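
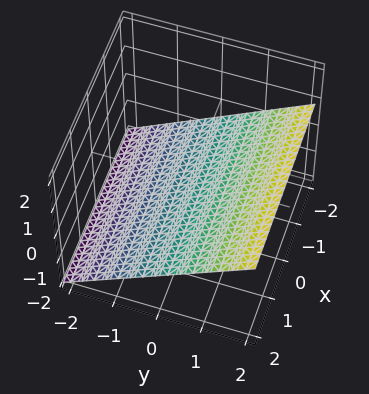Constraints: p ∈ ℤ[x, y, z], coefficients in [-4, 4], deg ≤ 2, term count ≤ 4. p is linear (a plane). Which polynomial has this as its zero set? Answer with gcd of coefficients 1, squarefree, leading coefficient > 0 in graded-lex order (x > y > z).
2*y - 3*z - 2

(a) Degree: every cross-section is a straight line — this is a plane, so deg p = 1.
(b) Reading off the gridlines: no x-intercept at any integer in the box; it meets the y-axis at y = 1 (among the integer gridlines).
(c) Matching integer coefficients to the picture gives p.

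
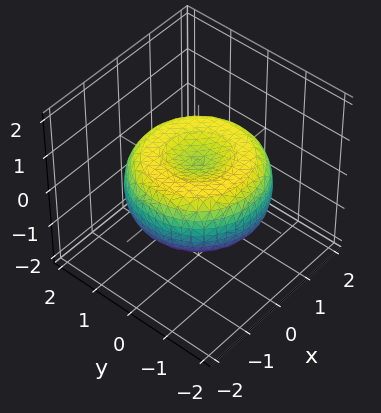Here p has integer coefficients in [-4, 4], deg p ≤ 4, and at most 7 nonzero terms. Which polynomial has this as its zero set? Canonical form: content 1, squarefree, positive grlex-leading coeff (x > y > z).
x^4 + 2*x^2*y^2 + y^4 - 2*x^2 - 2*y^2 + 3*z^2 - 1

(a) The degree is 4 — the shape is more complex than any degree-3 surface.
(b) Symmetries: the surface is invariant under rotation about z: p = q(x² + y², z).
(c) From the visible intercepts: a circular section at z = 0 has radius between 1 and 2.
(d) Matching integer coefficients to the picture gives p.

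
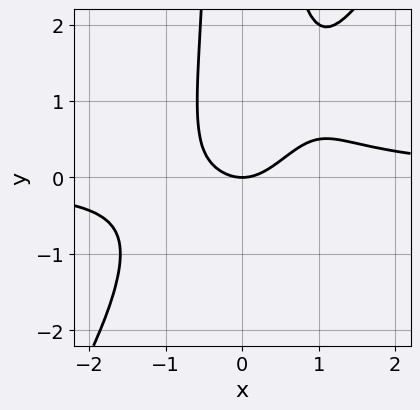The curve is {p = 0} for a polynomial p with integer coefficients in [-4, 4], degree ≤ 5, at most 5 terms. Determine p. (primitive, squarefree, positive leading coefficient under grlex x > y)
(a) Degree: no degree-3 curve has this shape, so deg p = 4.
(b) Against the integer gridlines: it meets the y-axis at y = 0 (among the integer gridlines); it crosses the x-axis at the gridline x = 0.
(c) Assembling these constraints gives the stated polynomial.

3*x^3*y - 2*x^2*y^2 - 2*x^2 + 2*y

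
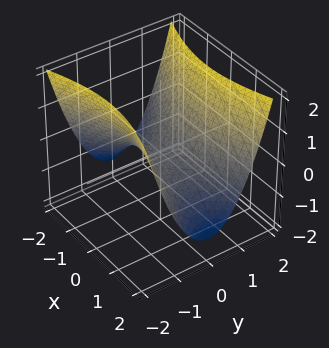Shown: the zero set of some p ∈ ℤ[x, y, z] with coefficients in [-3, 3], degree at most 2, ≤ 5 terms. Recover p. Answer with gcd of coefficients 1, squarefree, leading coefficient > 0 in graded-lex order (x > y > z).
(a) deg p = 2.
(b) Symmetries: the y ↦ −y reflection is a symmetry, so y appears only in even powers; mirror symmetry x ↦ −x ⇒ only even powers of x.
(c) Reading off the gridlines: one y-axis crossing is at y = 0; it crosses the z-axis at the gridline z = 0; it meets the x-axis at x = 0 (among the integer gridlines).
(d) Matching integer coefficients to the picture gives p.

x^2 - 3*y^2 + 3*z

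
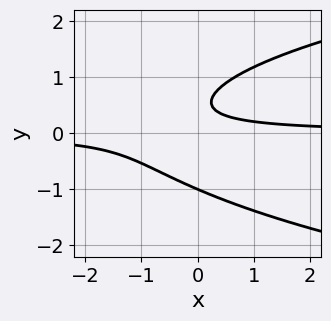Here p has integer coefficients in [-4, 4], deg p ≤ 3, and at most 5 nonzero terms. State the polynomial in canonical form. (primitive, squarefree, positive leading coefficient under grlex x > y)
3*y^3 - 3*x*y - 2*y + 1

Degree: no degree-2 curve has this shape, so deg p = 3.
From the visible intercepts: the curve avoids every integer x-axis point in the box; it crosses the y-axis at the gridline y = -1.
Fitting integer coefficients to these (and the overall shape) gives p.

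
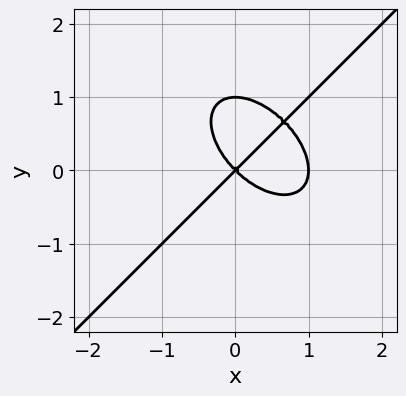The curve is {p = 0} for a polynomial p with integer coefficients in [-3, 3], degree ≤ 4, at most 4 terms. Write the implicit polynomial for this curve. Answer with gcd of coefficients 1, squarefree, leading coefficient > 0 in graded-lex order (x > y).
x^3 - y^3 - x^2 + y^2

First, the degree is 3 — the shape is more complex than any degree-2 curve.
Then, checking where it meets the axes: the x-axis gridline crossings are at x ∈ {0, 1}; the y-axis gridline crossings are at y ∈ {0, 1}.
Finally, the integer polynomial consistent with all of this is the stated p.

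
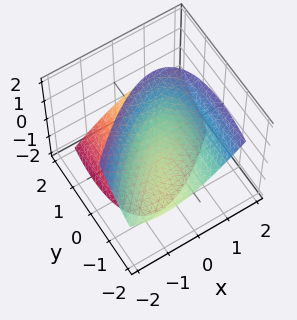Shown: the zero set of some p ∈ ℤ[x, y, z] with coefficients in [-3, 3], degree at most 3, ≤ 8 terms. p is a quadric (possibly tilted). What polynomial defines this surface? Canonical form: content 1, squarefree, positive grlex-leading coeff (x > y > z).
1. The picture has 2 separate pieces.
2. Degree: no degree-1 surface has this shape, so deg p = 2.
3. Reading off the gridlines: no y-intercept at any integer in the box; no x-intercept at any integer in the box.
4. The integer polynomial consistent with all of this is the stated p.

3*x^2 - 3*x*y + y^2 + 3*y*z - 2*z^2 + 3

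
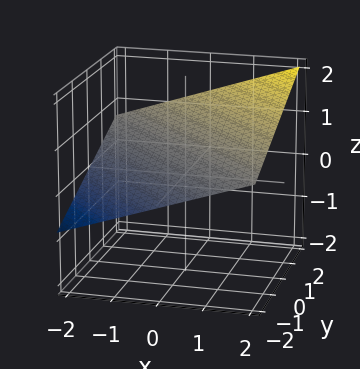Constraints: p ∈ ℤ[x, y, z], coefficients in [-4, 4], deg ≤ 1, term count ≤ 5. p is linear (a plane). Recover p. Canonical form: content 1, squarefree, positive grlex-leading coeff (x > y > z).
x + y - 3*z + 2

The degree is 1 — the surface is flat (a plane).
Reading off the gridlines: it crosses the y-axis at the gridline y = -2; it crosses the x-axis at the gridline x = -2.
Assembling these constraints gives the stated polynomial.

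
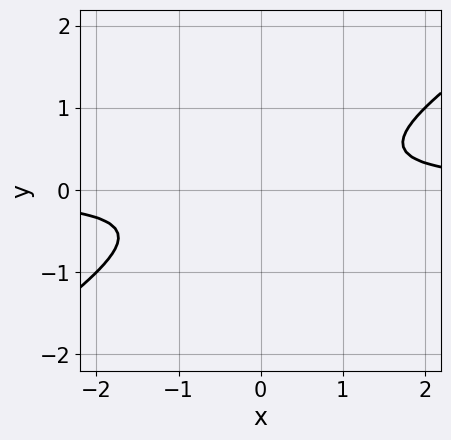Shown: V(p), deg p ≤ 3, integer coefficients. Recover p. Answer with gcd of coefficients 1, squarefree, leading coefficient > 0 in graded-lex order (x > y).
2*x*y - 3*y^2 - 1

Degree: a generic line meets the curve in up to 2 points, so deg p = 2.
From the visible intercepts: no y-intercept at any integer in the box; it misses every integer gridline on the x-axis.
Assembling these constraints gives the stated polynomial.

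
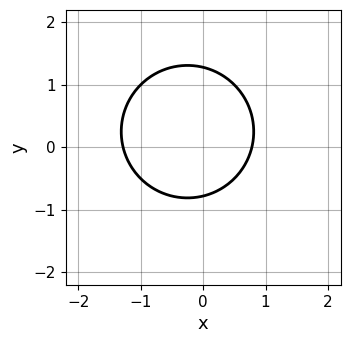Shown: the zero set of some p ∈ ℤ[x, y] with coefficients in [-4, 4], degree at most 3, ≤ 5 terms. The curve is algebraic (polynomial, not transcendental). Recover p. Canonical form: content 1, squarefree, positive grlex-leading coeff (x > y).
2*x^2 + 2*y^2 + x - y - 2

1. deg p = 2. No degree-1 curve has this shape.
2. Solving for integer coefficients yields p as stated.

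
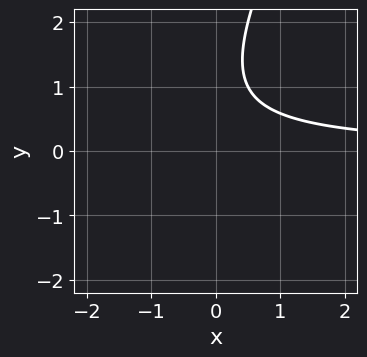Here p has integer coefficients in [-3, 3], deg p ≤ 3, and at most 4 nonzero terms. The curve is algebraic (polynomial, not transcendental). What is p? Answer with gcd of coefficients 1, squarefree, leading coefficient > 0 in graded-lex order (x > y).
2*x*y - y^2 + 2*y - 2

deg p = 2.
Against the integer gridlines: no y-intercept at any integer in the box; no x-intercept at any integer in the box.
Assembling these constraints gives the stated polynomial.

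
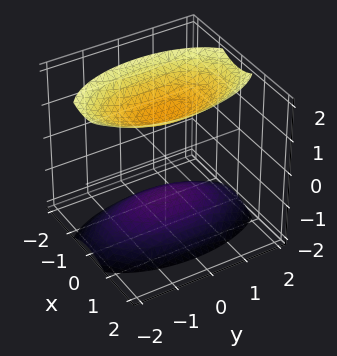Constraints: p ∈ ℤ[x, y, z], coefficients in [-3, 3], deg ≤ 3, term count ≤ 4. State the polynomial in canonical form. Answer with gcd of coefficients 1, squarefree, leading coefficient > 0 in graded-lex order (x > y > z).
3*x^2 + y^2 - 2*z^2 + 3

I count 2 distinct pieces. They look like related sheets of one shape, so recover p as a whole.
The degree is 2 — two separate bowl-shaped sheets opening away from each other; a quadric.
Symmetries: mirror symmetry x ↦ −x ⇒ only even powers of x; mirror symmetry z ↦ −z ⇒ only even powers of z; mirror symmetry y ↦ −y ⇒ only even powers of y.
From the visible intercepts: no x-intercept at any integer in the box; no y-intercept at any integer in the box.
Solving for integer coefficients yields p as stated.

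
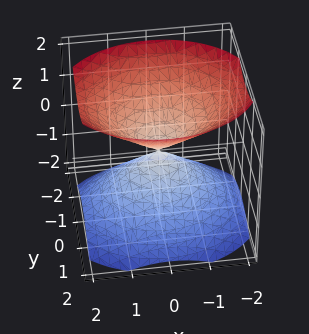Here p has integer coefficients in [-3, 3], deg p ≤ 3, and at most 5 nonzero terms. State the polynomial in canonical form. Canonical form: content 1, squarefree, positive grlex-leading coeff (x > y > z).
There are 2 components. They look like related sheets of one shape, so recover p as a whole.
The degree is 2 — two nappes meeting at a single point; a quadric.
Symmetries: it's symmetric under x → −x, forcing even powers of x; it's symmetric under y → −y, forcing even powers of y; the z ↦ −z reflection is a symmetry, so z appears only in even powers.
Reading off the gridlines: one y-axis crossing is at y = 0; one z-axis crossing is at z = 0.
Together with the visible shape, these determine p as stated.

2*x^2 + 3*y^2 - 3*z^2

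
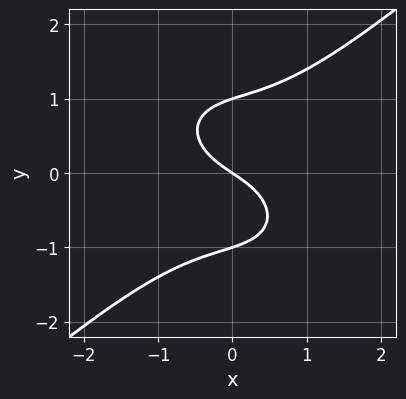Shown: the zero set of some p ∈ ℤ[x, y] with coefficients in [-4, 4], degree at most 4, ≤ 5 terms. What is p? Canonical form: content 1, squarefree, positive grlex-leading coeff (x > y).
2*x^3 - 3*y^3 + 2*x + 3*y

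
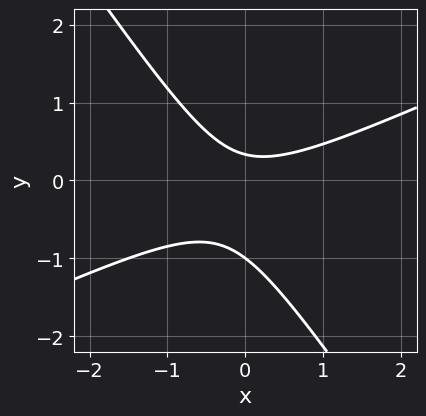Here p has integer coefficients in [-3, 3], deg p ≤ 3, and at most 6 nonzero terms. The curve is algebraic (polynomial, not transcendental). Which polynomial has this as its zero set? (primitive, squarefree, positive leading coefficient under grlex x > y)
The degree is 2 — a generic line meets the curve in up to 2 points.
Reading off the gridlines: it meets the y-axis at y = -1 (among the integer gridlines); no x-intercept at any integer in the box.
Putting this together gives p.

2*x^2 - 3*x*y - 3*y^2 - 2*y + 1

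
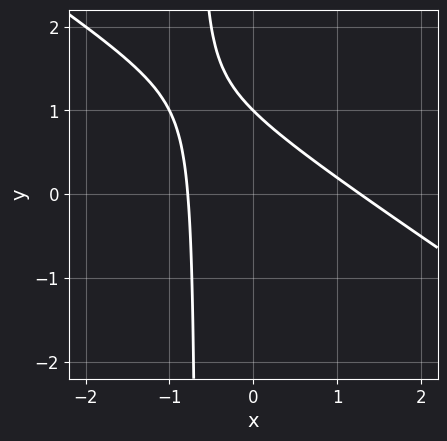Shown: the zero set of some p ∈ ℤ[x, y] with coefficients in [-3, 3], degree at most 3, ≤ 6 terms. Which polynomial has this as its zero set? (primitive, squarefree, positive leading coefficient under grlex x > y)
2*x^2 + 3*x*y - x + 2*y - 2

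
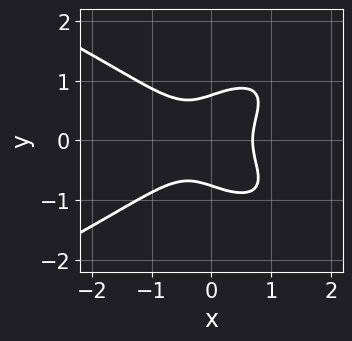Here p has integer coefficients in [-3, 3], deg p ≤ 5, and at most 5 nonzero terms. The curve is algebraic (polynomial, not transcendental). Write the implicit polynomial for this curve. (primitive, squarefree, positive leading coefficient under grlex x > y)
3*y^4 + 3*x^3 - 3*x*y^2 - 1

First, deg p = 4.
Then, symmetries: the y ↦ −y reflection is a symmetry, so y appears only in even powers.
Finally, fitting integer coefficients to these (and the overall shape) gives p.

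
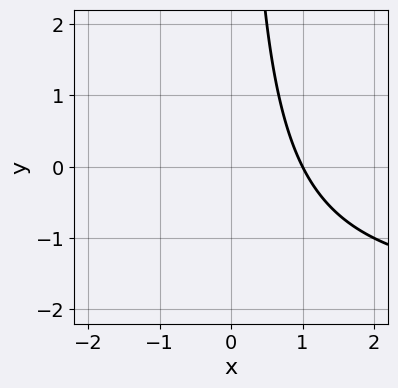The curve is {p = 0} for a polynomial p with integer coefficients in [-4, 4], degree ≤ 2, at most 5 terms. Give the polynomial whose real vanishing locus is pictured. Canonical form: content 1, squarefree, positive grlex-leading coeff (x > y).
First, the degree is 2 — no degree-1 curve has this shape.
Next, checking where it meets the axes: it meets the x-axis at x = 1 (among the integer gridlines); it misses every integer gridline on the y-axis.
Finally, together with the visible shape, these determine p as stated.

x*y + 2*x - 2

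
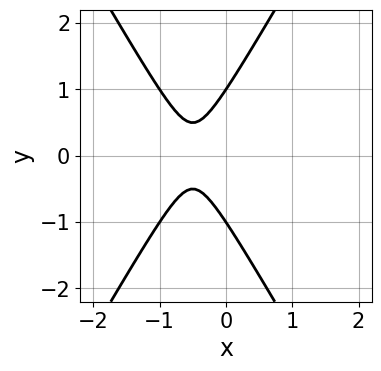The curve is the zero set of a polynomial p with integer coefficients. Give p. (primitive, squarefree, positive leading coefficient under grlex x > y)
deg p = 2. No degree-1 curve has this shape.
Symmetries: the y ↦ −y reflection is a symmetry, so y appears only in even powers.
Against the integer gridlines: no x-intercept at any integer in the box; among the integer gridlines, it crosses the y-axis at y ∈ {-1, 1}.
Fitting integer coefficients to these (and the overall shape) gives p.

3*x^2 - y^2 + 3*x + 1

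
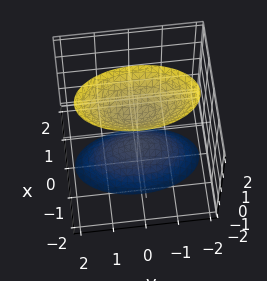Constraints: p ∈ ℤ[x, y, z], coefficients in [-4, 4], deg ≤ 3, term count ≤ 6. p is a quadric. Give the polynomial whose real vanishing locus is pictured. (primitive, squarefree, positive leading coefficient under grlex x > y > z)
First, the picture has 2 separate pieces. Treating them together as one polynomial.
Then, the degree is 2 — two sheets facing apart; a quadric.
Then, symmetries: mirror symmetry x ↦ −x ⇒ only even powers of x; it's symmetric under y → −y, forcing even powers of y; mirror symmetry z ↦ −z ⇒ only even powers of z.
Then, reading off the gridlines: among the integer gridlines, it crosses the z-axis at z ∈ {-1, 1}; it misses every integer gridline on the y-axis; the surface avoids every integer x-axis point in the box.
Finally, the integer polynomial consistent with all of this is the stated p.

3*x^2 + y^2 - z^2 + 1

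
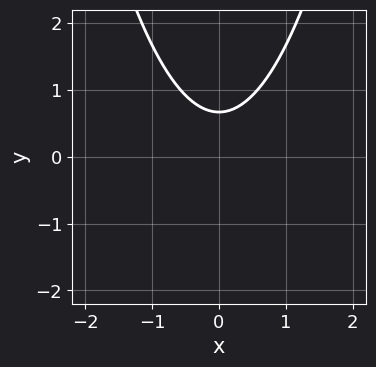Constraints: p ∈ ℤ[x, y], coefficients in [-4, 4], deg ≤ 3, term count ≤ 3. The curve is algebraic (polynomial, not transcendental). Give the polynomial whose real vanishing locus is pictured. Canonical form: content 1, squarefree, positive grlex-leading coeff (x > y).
3*x^2 - 3*y + 2

(a) The degree is 2 — no degree-1 curve has this shape.
(b) Symmetries: it's symmetric under x → −x, forcing even powers of x.
(c) From the axis intercepts and sections: no x-intercept at any integer in the box.
(d) Matching integer coefficients to the picture gives p.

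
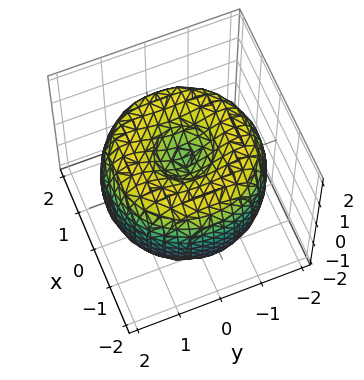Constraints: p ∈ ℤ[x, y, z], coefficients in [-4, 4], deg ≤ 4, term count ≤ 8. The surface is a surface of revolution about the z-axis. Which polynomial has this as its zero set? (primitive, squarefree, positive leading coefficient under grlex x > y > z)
x^4 + 2*x^2*y^2 + y^4 - 3*x^2 - 3*y^2 + 2*z^2 - 1

First, degree: a generic line meets the surface in up to 4 points, so deg p = 4.
Next, by symmetry, the surface is invariant under rotation about z: p = q(x² + y², z).
Next, reading off the gridlines: a circular section at z = 0 has radius between 1 and 2.
Finally, solving for integer coefficients yields p as stated.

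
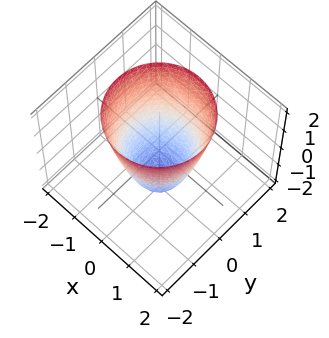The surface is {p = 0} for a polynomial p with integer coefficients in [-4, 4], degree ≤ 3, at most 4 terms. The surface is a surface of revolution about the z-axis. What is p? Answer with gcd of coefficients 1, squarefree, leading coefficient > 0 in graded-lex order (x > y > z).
2*x^2 + 2*y^2 - z - 2

First, degree: the shape is more complex than any degree-1 surface, so deg p = 2.
Then, symmetry: the z-axis is an axis of rotation, so x and y enter only as x² + y².
Next, observable constraints: among the integer gridlines, it crosses the y-axis at y ∈ {-1, 1}; a circular section at z = 0 has radius exactly 1; it meets the z-axis at z = -2 (among the integer gridlines); the x-axis gridline crossings are at x ∈ {-1, 1}.
Finally, assembling these constraints gives the stated polynomial.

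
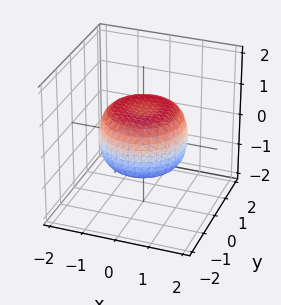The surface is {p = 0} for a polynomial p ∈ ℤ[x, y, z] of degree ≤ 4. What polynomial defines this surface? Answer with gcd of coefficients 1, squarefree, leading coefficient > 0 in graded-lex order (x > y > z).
First, the degree is 4 — no degree-3 surface has this shape.
Then, symmetry: the z-axis is an axis of rotation, so x and y enter only as x² + y².
Then, against the integer gridlines: a circular section at z = 0 has radius between 1 and 2.
Finally, together with the visible shape, these determine p as stated.

2*x^4 + 4*x^2*y^2 + 2*y^4 - 2*x^2 - 2*y^2 + 3*z^2 - 2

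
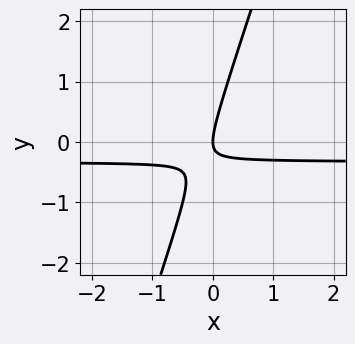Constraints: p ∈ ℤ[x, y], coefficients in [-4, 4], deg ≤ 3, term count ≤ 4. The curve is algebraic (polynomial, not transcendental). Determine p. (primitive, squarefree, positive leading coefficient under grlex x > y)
First, the degree is 2 — no degree-1 curve has this shape.
Then, from the axis intercepts and sections: one y-axis crossing is at y = 0; one x-axis crossing is at x = 0.
Finally, together with the visible shape, these determine p as stated.

3*x*y - y^2 + x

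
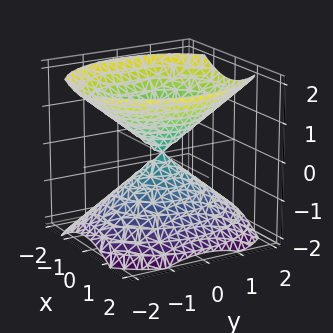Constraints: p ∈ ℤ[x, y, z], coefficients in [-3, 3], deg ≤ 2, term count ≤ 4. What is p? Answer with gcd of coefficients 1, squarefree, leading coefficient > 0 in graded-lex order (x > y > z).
First, there are 2 components. Treating them together as one polynomial.
Then, the degree is 2 — a double cone through the origin; a quadric.
Next, symmetries: mirror symmetry y ↦ −y ⇒ only even powers of y; mirror symmetry x ↦ −x ⇒ only even powers of x; mirror symmetry z ↦ −z ⇒ only even powers of z.
Next, from the axis intercepts and sections: it meets the y-axis at y = 0 (among the integer gridlines); it meets the x-axis at x = 0 (among the integer gridlines); it crosses the z-axis at the gridline z = 0.
Finally, assembling these constraints gives the stated polynomial.

3*x^2 + 2*y^2 - 3*z^2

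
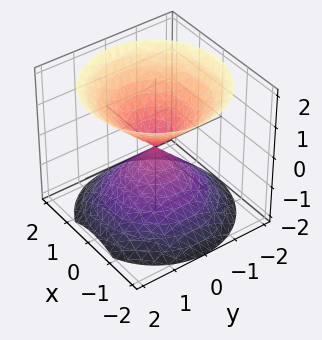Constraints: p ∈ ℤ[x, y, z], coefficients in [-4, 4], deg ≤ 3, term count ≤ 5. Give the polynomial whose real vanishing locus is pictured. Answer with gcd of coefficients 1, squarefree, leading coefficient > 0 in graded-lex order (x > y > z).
x^2 + y^2 - z^2

(a) I count 2 distinct pieces. Treating them together as one polynomial.
(b) Degree: two nappes meeting at a single point; a quadric, so deg p = 2.
(c) Symmetries: rotational symmetry about the z-axis ⇒ p depends on x, y only through x² + y²; mirror symmetry z ↦ −z ⇒ only even powers of z.
(d) Observable constraints: one y-axis crossing is at y = 0; it crosses the x-axis at the gridline x = 0.
(e) Putting this together gives p.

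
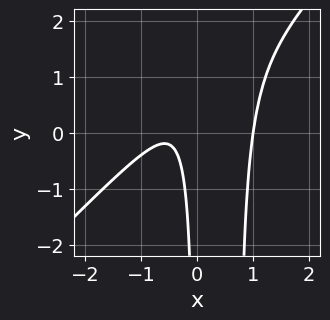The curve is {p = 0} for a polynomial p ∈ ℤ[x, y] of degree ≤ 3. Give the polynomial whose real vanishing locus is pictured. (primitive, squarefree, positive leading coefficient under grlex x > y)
First, deg p = 3. No degree-2 curve has this shape.
Next, observable constraints: no y-intercept at any integer in the box; it crosses the x-axis at the gridline x = 1.
Finally, matching integer coefficients to the picture gives p.

3*x^3 - 3*x^2*y + 2*x*y - 2*x - 1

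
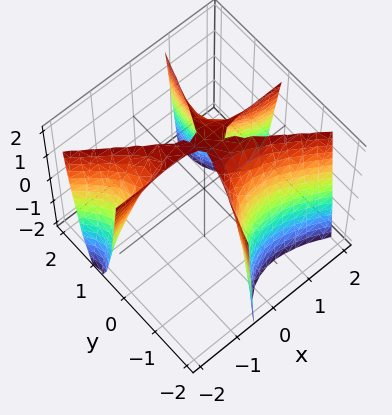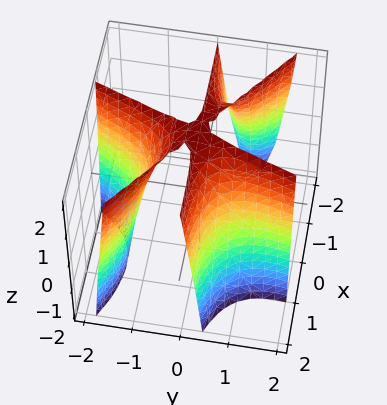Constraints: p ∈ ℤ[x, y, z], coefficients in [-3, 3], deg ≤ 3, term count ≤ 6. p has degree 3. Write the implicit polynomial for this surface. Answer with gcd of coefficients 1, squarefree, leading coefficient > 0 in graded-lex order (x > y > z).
deg p = 3. The shape is more complex than any degree-2 surface.
From the visible intercepts: it misses every integer gridline on the x-axis; it meets the z-axis at z = 2 (among the integer gridlines).
Assembling these constraints gives the stated polynomial.

2*x^2*y + 2*x*y^2 - y^3 + z - 2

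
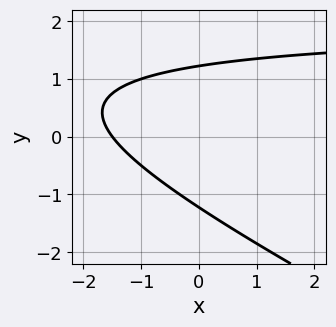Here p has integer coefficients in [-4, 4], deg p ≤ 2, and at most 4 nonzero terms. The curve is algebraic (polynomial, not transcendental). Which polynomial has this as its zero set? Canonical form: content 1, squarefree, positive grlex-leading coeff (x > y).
x*y + 2*y^2 - 2*x - 3

First, deg p = 2.
Finally, putting this together gives p.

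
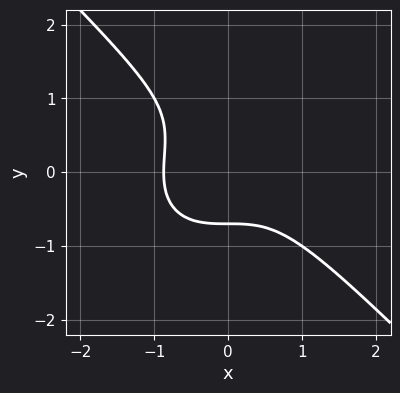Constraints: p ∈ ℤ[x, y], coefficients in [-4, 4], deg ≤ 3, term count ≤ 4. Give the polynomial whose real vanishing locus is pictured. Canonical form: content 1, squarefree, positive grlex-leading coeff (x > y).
3*x^3 + 3*y^3 - 2*y^2 + 2

First, the degree is 3 — no degree-2 curve has this shape.
Finally, the integer polynomial consistent with all of this is the stated p.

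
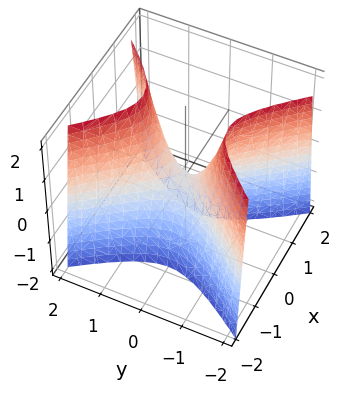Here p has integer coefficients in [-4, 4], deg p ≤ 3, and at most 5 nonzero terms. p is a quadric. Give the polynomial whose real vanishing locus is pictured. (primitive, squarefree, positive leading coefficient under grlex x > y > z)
First, degree: a hyperbolic paraboloid; a quadric, so deg p = 2.
Then, symmetries: the y ↦ −y reflection is a symmetry, so y appears only in even powers; it's symmetric under x → −x, forcing even powers of x.
Next, observable constraints: it crosses the y-axis at the gridline y = 0; it crosses the x-axis at the gridline x = 0; it meets the z-axis at z = 0 (among the integer gridlines).
Finally, putting this together gives p.

3*x^2 - 2*y^2 + z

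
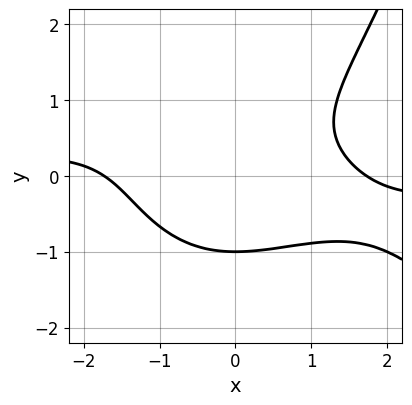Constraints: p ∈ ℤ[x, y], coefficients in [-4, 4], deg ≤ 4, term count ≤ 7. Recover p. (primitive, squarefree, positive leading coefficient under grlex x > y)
x^3*y + x^2*y^2 - 3*y^3 + x^2 - 3

First, the degree is 4 — a generic line meets the curve in up to 4 points.
Then, reading off the gridlines: it crosses the y-axis at the gridline y = -1.
Finally, matching integer coefficients to the picture gives p.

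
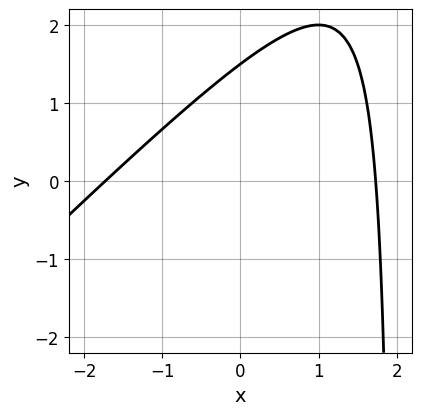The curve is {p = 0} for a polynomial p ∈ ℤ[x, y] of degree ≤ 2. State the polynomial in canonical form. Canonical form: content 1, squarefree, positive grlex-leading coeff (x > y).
x^2 - x*y + 2*y - 3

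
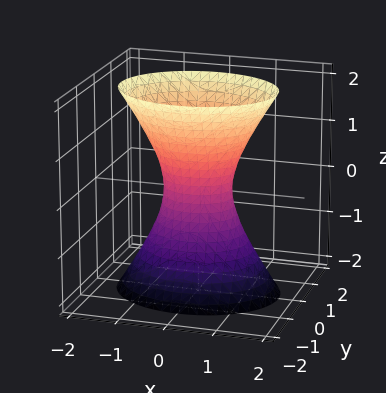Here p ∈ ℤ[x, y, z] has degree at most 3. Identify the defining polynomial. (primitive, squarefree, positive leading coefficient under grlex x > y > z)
The degree is 2 — an hourglass — one-sheet hyperboloid; a quadric.
Symmetries: the z ↦ −z reflection is a symmetry, so z appears only in even powers; the x ↦ −x reflection is a symmetry, so x appears only in even powers; the y ↦ −y reflection is a symmetry, so y appears only in even powers.
Observable constraints: no z-intercept at any integer in the box.
Together with the visible shape, these determine p as stated.

2*x^2 + 3*y^2 - z^2 - 1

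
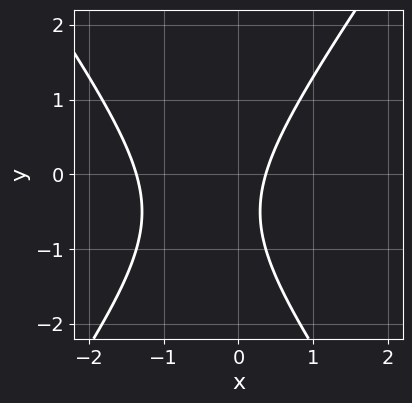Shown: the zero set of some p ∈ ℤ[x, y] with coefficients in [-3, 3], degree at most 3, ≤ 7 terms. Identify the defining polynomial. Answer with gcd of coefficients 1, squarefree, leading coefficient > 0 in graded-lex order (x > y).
2*x^2 - y^2 + 2*x - y - 1

1. The degree is 2 — a generic line meets the curve in up to 2 points.
2. From the axis intercepts and sections: no y-intercept at any integer in the box.
3. Assembling these constraints gives the stated polynomial.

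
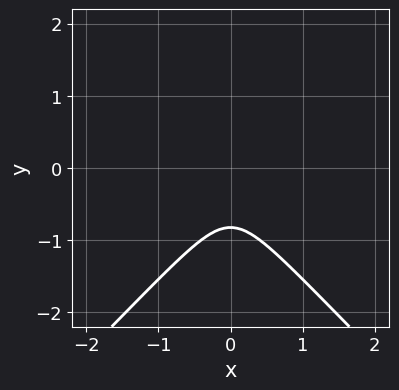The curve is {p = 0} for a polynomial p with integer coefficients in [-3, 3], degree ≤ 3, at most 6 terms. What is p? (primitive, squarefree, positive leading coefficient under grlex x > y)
3*x^2*y - 3*y^3 - 3*x^2 - y^2 - 1

(a) deg p = 3. A generic line meets the curve in up to 3 points.
(b) Symmetries: mirror symmetry x ↦ −x ⇒ only even powers of x.
(c) Checking where it meets the axes: it misses every integer gridline on the x-axis.
(d) Assembling these constraints gives the stated polynomial.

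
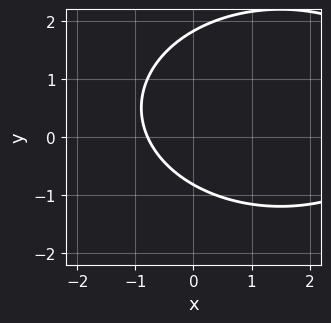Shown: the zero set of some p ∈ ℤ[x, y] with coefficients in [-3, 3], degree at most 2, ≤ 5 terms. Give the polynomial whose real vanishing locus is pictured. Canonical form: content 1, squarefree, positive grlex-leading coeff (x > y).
x^2 + 2*y^2 - 3*x - 2*y - 3

The degree is 2 — no degree-1 curve has this shape.
Matching integer coefficients to the picture gives p.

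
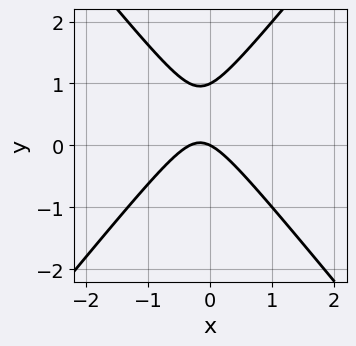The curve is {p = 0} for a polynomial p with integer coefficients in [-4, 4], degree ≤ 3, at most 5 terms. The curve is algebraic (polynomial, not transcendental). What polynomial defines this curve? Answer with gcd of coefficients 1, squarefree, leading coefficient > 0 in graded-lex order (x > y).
1. deg p = 2. No degree-1 curve has this shape.
2. From the visible intercepts: among the integer gridlines, it crosses the y-axis at y ∈ {0, 1}; it meets the x-axis at x = 0 (among the integer gridlines).
3. Putting this together gives p.

3*x^2 - 2*y^2 + x + 2*y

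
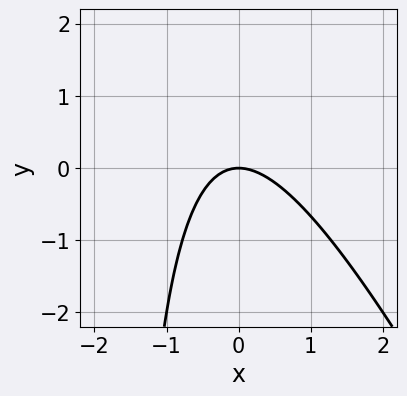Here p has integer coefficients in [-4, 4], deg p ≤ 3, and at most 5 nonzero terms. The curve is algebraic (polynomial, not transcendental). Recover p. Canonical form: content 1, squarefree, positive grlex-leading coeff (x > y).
(a) deg p = 2. The shape is more complex than any degree-1 curve.
(b) Observable constraints: it crosses the y-axis at the gridline y = 0; one x-axis crossing is at x = 0.
(c) These observations pin down the coefficients.

2*x^2 + x*y + 2*y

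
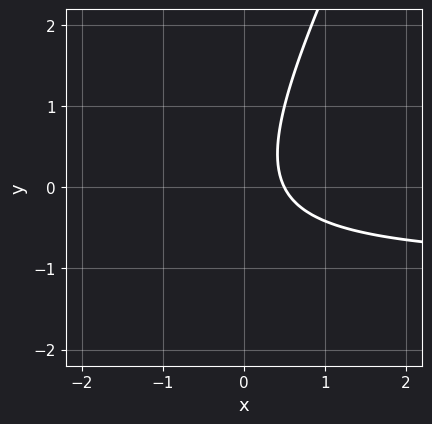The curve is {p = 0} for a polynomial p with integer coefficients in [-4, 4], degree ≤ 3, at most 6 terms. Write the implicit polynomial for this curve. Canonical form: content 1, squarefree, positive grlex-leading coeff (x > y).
2*x*y - y^2 + 2*x - 1

First, the degree is 2 — the shape is more complex than any degree-1 curve.
Next, against the integer gridlines: it misses every integer gridline on the y-axis.
Finally, assembling these constraints gives the stated polynomial.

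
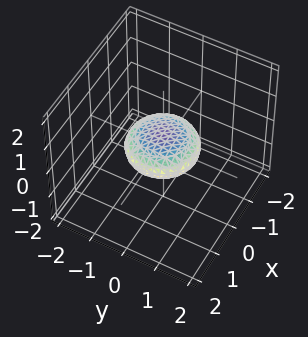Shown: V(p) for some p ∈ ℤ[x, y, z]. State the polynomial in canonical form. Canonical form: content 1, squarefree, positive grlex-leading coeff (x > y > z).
x^2 + y^2 + 3*z^2 - 1

1. deg p = 2.
2. By symmetry, the z-axis is an axis of rotation, so x and y enter only as x² + y²; the z ↦ −z reflection is a symmetry, so z appears only in even powers.
3. From the axis intercepts and sections: among the integer gridlines, it crosses the y-axis at y ∈ {-1, 1}; among the integer gridlines, it crosses the x-axis at x ∈ {-1, 1}.
4. Matching integer coefficients to the picture gives p.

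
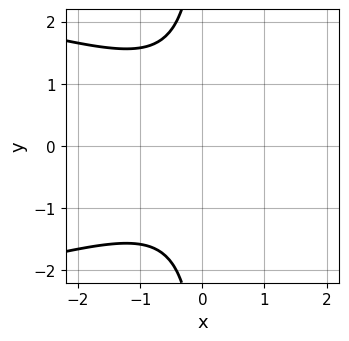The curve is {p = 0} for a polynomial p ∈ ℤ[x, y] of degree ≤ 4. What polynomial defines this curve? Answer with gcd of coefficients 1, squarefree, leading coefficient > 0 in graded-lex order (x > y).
2*x*y^2 + 2*x^2 + 3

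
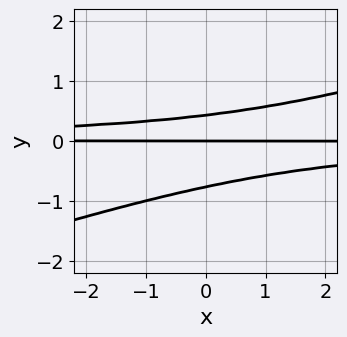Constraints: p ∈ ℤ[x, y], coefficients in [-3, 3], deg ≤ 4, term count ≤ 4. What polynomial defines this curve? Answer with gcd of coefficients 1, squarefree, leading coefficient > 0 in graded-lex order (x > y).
x*y^2 - 3*y^3 - y^2 + y

1. Degree: the shape is more complex than any degree-2 curve, so deg p = 3.
2. From the axis intercepts and sections: it meets the y-axis at y = 0 (among the integer gridlines); every point of the x-axis in the box is on the curve.
3. Together with the visible shape, these determine p as stated.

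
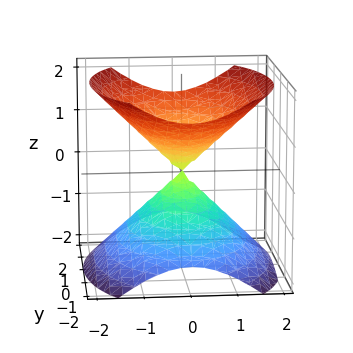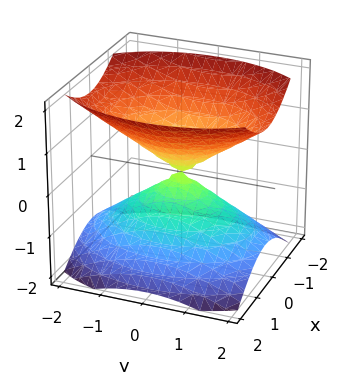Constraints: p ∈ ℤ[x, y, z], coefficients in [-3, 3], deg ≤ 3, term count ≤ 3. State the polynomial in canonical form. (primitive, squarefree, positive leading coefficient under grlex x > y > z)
First, I count 2 distinct pieces.
Then, the degree is 2 — a double cone through the origin; a quadric.
Next, symmetries: the x ↦ −x reflection is a symmetry, so x appears only in even powers; mirror symmetry y ↦ −y ⇒ only even powers of y; it's symmetric under z → −z, forcing even powers of z.
Then, from the visible intercepts: it crosses the z-axis at the gridline z = 0; one x-axis crossing is at x = 0.
Finally, putting this together gives p.

2*x^2 + y^2 - 2*z^2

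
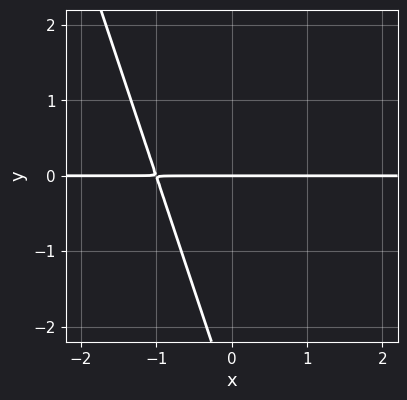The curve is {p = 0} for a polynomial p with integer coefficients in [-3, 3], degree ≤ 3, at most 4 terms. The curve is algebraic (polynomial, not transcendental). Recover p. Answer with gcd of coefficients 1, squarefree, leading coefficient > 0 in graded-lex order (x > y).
3*x*y + y^2 + 3*y

1. deg p = 2. No degree-1 curve has this shape.
2. Against the integer gridlines: every point of the x-axis in the box is on the curve; one y-axis crossing is at y = 0.
3. Putting this together gives p.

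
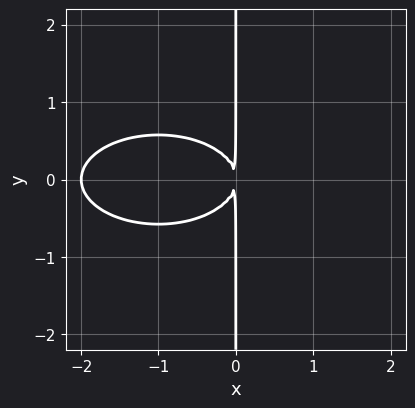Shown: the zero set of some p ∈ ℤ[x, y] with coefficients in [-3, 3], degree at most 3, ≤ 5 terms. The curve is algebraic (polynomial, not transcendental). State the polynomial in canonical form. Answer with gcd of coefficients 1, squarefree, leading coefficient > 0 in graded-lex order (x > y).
x^3 + 3*x*y^2 + 2*x^2

The degree is 3 — the shape is more complex than any degree-2 curve.
Symmetries: mirror symmetry y ↦ −y ⇒ only even powers of y.
From the visible intercepts: it meets the x-axis at x = -2 (among the integer gridlines); the visible y-axis segment lies entirely on the curve.
Solving for integer coefficients yields p as stated.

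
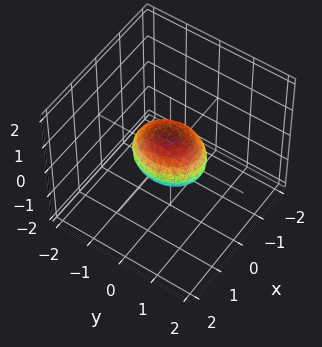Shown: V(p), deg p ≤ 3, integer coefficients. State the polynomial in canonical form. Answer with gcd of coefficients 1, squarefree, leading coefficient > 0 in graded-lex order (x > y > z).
(a) deg p = 2.
(b) Symmetries: the y ↦ −y reflection is a symmetry, so y appears only in even powers; mirror symmetry x ↦ −x ⇒ only even powers of x; mirror symmetry z ↦ −z ⇒ only even powers of z.
(c) Checking where it meets the axes: among the integer gridlines, it crosses the y-axis at y ∈ {-1, 1}.
(d) Together with the visible shape, these determine p as stated.

3*x^2 + 2*y^2 + 3*z^2 - 2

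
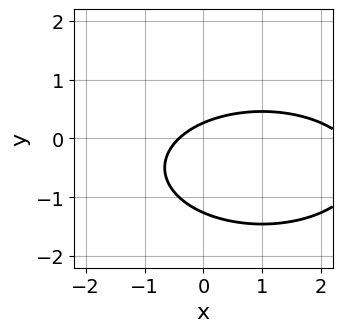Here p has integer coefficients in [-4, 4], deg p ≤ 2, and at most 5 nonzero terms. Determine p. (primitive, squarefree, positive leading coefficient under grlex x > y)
x^2 + 3*y^2 - 2*x + 3*y - 1

1. The degree is 2 — the shape is more complex than any degree-1 curve.
2. Solving for integer coefficients yields p as stated.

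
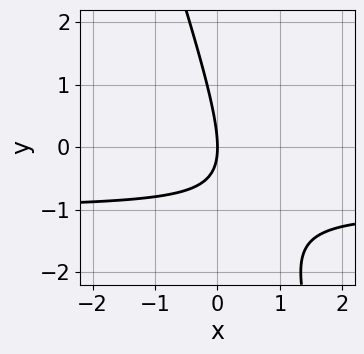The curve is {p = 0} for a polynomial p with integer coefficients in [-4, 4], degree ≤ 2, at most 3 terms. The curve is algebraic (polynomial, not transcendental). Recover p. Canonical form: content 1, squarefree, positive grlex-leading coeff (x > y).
1. The degree is 2 — a generic line meets the curve in up to 2 points.
2. Against the integer gridlines: one x-axis crossing is at x = 0; one y-axis crossing is at y = 0.
3. Matching integer coefficients to the picture gives p.

3*x*y + y^2 + 3*x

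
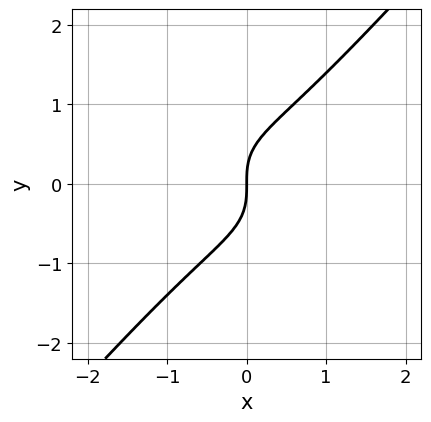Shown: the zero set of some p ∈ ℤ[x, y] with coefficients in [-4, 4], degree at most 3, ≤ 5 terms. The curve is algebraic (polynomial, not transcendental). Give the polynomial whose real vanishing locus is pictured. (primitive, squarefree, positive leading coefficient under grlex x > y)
x^3 + 3*x^2*y - 3*y^3 + 3*x

First, the degree is 3 — a generic line meets the curve in up to 3 points.
Next, checking where it meets the axes: it crosses the y-axis at the gridline y = 0; it crosses the x-axis at the gridline x = 0.
Finally, fitting integer coefficients to these (and the overall shape) gives p.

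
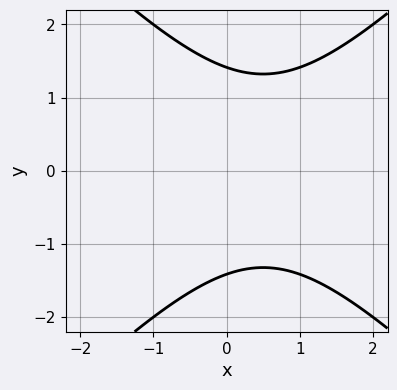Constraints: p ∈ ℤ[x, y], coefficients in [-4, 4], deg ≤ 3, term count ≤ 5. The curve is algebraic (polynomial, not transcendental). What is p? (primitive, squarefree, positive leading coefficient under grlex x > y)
x^2 - y^2 - x + 2

(a) The degree is 2 — the shape is more complex than any degree-1 curve.
(b) Symmetries: the y ↦ −y reflection is a symmetry, so y appears only in even powers.
(c) Observable constraints: no x-intercept at any integer in the box.
(d) The integer polynomial consistent with all of this is the stated p.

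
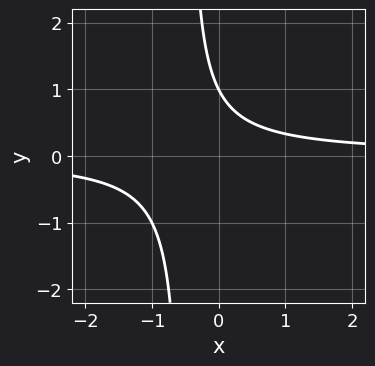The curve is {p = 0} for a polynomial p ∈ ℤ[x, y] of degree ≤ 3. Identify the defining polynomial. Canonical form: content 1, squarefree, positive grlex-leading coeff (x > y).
First, degree: the shape is more complex than any degree-1 curve, so deg p = 2.
Then, from the axis intercepts and sections: it meets the y-axis at y = 1 (among the integer gridlines); no x-intercept at any integer in the box.
Finally, these observations pin down the coefficients.

2*x*y + y - 1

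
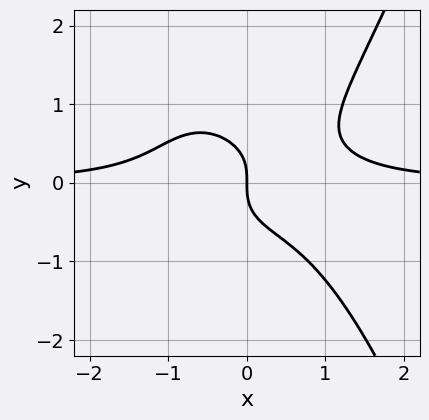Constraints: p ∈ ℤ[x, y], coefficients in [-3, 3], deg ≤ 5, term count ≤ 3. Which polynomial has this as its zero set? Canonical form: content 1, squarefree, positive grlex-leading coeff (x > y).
3*x^3*y - 3*y^3 - 2*x

(a) deg p = 4. No degree-3 curve has this shape.
(b) From the visible intercepts: it meets the x-axis at x = 0 (among the integer gridlines); it crosses the y-axis at the gridline y = 0.
(c) Assembling these constraints gives the stated polynomial.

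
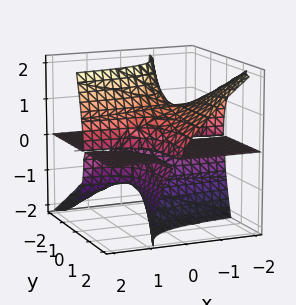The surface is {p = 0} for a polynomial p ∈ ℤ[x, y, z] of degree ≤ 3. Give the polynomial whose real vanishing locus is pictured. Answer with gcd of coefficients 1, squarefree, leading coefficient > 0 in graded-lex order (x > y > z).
3*x*y*z + 2*y*z^2 + z^3 - z

The degree is 3 — no degree-2 surface has this shape.
Reading off the gridlines: the z-axis gridline crossings are at z ∈ {-1, 0, 1}; every point of the x-axis in the box is on the surface.
The integer polynomial consistent with all of this is the stated p.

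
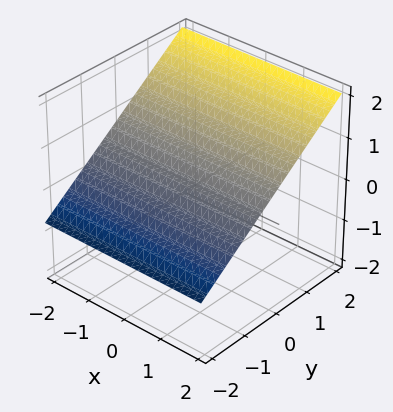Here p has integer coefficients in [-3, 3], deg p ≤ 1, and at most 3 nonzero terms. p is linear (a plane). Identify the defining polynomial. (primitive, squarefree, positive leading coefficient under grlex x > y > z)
2*y - 3*z + 2

First, the degree is 1 — every cross-section is a straight line — this is a plane.
Then, checking where it meets the axes: one y-axis crossing is at y = -1; it misses every integer gridline on the x-axis.
Finally, these observations pin down the coefficients.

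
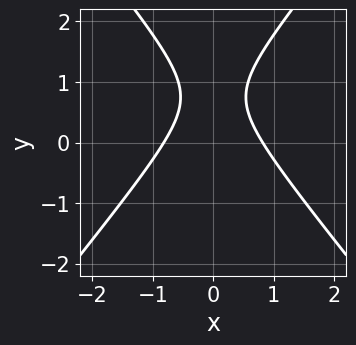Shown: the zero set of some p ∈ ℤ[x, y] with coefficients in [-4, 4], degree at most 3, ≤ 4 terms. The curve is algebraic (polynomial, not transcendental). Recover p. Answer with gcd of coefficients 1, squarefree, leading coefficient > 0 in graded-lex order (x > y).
(a) deg p = 2. No degree-1 curve has this shape.
(b) Symmetries: mirror symmetry x ↦ −x ⇒ only even powers of x.
(c) Checking where it meets the axes: the curve avoids every integer y-axis point in the box.
(d) These observations pin down the coefficients.

3*x^2 - 2*y^2 + 3*y - 2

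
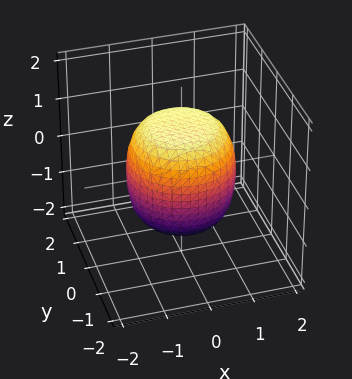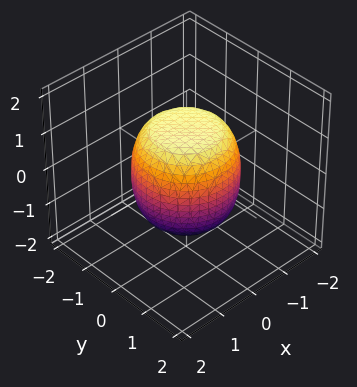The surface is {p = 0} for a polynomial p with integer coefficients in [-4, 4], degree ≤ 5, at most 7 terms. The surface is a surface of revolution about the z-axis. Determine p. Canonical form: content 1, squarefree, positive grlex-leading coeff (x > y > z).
2*x^4 + 4*x^2*y^2 + 2*y^4 - x^2 - y^2 + 2*z^2 - 3

Degree: a generic line meets the surface in up to 4 points, so deg p = 4.
Symmetries: the z-axis is an axis of rotation, so x and y enter only as x² + y².
Observable constraints: a circular section at z = 1 has radius exactly 1.
Together with the visible shape, these determine p as stated.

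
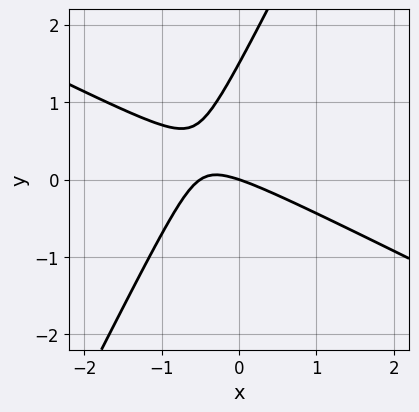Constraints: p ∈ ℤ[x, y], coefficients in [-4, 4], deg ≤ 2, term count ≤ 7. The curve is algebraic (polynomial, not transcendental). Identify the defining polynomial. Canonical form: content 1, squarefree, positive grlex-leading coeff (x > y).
deg p = 2. The shape is more complex than any degree-1 curve.
Against the integer gridlines: one y-axis crossing is at y = 0; it meets the x-axis at x = 0 (among the integer gridlines).
Matching integer coefficients to the picture gives p.

2*x^2 + 3*x*y - 2*y^2 + x + 3*y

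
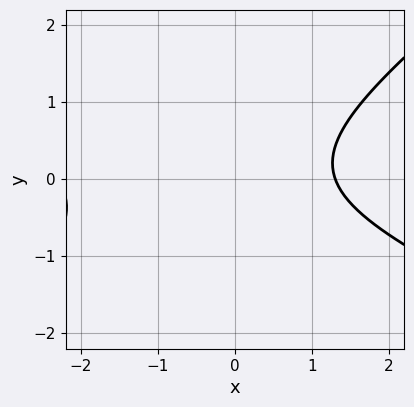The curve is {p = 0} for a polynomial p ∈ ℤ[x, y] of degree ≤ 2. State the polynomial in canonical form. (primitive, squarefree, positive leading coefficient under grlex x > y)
First, the degree is 2 — no degree-1 curve has this shape.
Then, from the axis intercepts and sections: no y-intercept at any integer in the box.
Finally, together with the visible shape, these determine p as stated.

x^2 + x*y - 3*y^2 + x - 3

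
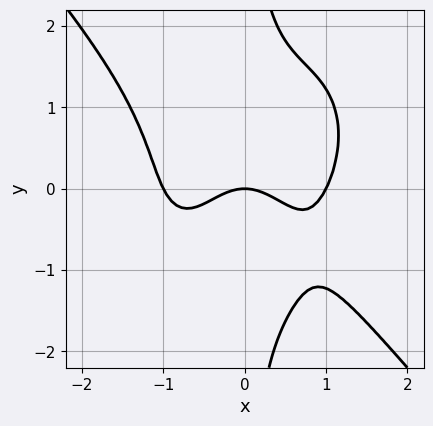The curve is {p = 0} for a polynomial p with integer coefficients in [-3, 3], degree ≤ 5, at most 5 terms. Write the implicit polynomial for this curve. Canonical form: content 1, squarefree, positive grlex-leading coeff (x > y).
(a) deg p = 4.
(b) Checking where it meets the axes: it crosses the y-axis at the gridline y = 0; among the integer gridlines, it crosses the x-axis at x ∈ {-1, 0, 1}.
(c) Together with the visible shape, these determine p as stated.

3*x^4 + 2*x*y^3 - 3*x^2 - 3*y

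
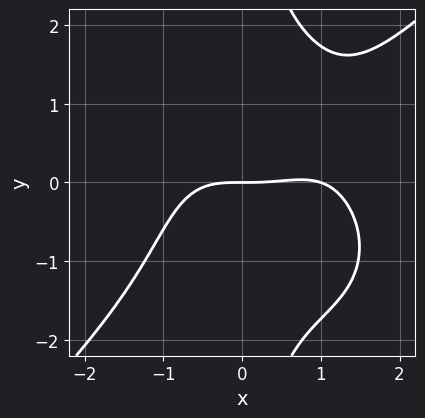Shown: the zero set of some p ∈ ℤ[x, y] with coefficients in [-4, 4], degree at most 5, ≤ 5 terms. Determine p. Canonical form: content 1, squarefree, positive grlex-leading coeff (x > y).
x^4 - x*y^3 - x^3 + 3*y

1. Degree: the shape is more complex than any degree-3 curve, so deg p = 4.
2. From the axis intercepts and sections: it crosses the y-axis at the gridline y = 0; among the integer gridlines, it crosses the x-axis at x ∈ {0, 1}.
3. Assembling these constraints gives the stated polynomial.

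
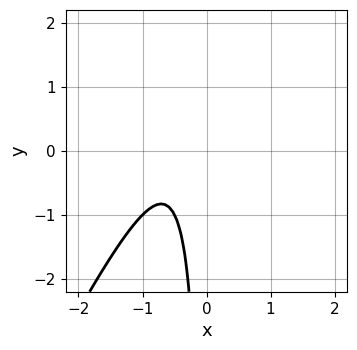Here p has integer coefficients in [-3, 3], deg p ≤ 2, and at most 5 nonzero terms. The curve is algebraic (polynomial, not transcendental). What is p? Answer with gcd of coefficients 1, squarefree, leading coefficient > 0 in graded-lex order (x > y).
2*x^2 - x*y + 2*x + 1

1. deg p = 2. No degree-1 curve has this shape.
2. Against the integer gridlines: no y-intercept at any integer in the box; the curve avoids every integer x-axis point in the box.
3. Matching integer coefficients to the picture gives p.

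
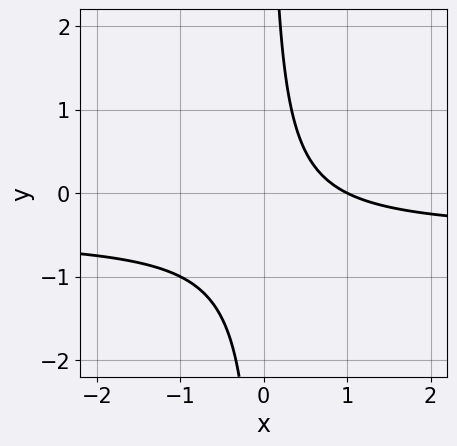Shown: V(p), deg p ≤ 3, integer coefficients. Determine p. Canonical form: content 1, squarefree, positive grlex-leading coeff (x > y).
1. Degree: a generic line meets the curve in up to 2 points, so deg p = 2.
2. Reading off the gridlines: one x-axis crossing is at x = 1; no y-intercept at any integer in the box.
3. These observations pin down the coefficients.

2*x*y + x - 1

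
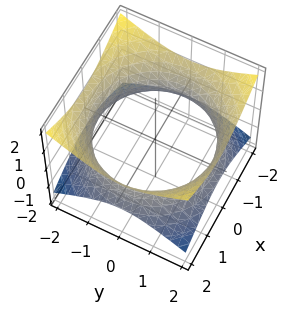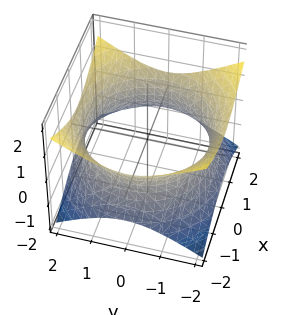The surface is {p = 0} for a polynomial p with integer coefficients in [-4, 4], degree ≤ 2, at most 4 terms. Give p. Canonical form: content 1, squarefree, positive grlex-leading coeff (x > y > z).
x^2 + y^2 - 2*z^2 - 3

deg p = 2.
Symmetries: the surface is invariant under rotation about z: p = q(x² + y², z).
Reading off the gridlines: no z-intercept at any integer in the box; a circular section at z = 0 has radius between 1 and 2.
Together with the visible shape, these determine p as stated.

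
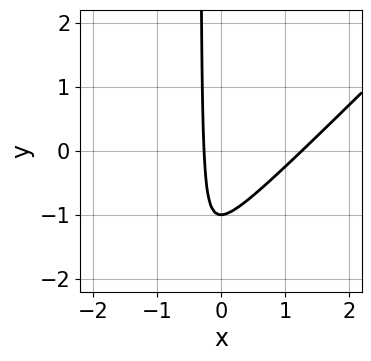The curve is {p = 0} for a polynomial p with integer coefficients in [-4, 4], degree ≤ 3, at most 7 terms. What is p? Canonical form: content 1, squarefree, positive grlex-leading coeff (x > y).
3*x^2 - 3*x*y - 3*x - y - 1

The degree is 2 — the shape is more complex than any degree-1 curve.
Against the integer gridlines: it meets the y-axis at y = -1 (among the integer gridlines).
Putting this together gives p.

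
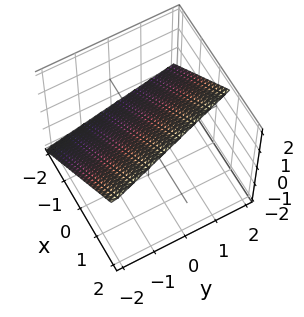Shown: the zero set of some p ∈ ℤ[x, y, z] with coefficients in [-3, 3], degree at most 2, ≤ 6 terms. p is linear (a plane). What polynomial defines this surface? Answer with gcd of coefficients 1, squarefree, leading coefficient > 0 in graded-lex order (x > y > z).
(a) Degree: every cross-section is a straight line — this is a plane, so deg p = 1.
(b) Reading off the gridlines: one y-axis crossing is at y = -2.
(c) Putting this together gives p.

3*x + y - 3*z + 2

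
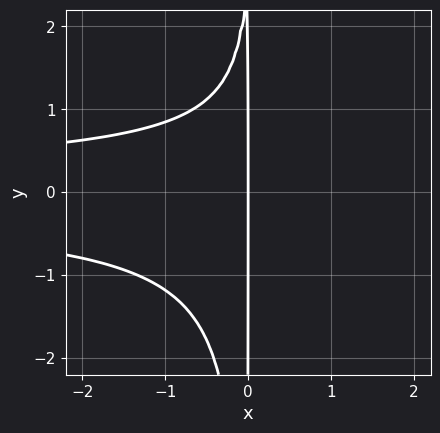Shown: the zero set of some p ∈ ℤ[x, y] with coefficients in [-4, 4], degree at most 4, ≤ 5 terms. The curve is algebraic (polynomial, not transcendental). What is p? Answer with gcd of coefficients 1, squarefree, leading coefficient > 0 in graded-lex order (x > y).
First, the degree is 4 — no degree-3 curve has this shape.
Then, from the axis intercepts and sections: one x-axis crossing is at x = 0; the visible y-axis segment lies entirely on the curve.
Finally, assembling these constraints gives the stated polynomial.

3*x^2*y^2 - x*y + 3*x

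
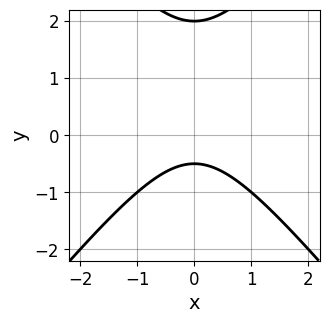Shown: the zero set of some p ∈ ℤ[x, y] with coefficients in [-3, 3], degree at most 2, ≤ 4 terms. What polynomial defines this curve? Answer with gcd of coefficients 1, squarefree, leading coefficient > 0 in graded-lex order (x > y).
1. Degree: a generic line meets the curve in up to 2 points, so deg p = 2.
2. Symmetries: mirror symmetry x ↦ −x ⇒ only even powers of x.
3. Against the integer gridlines: it crosses the y-axis at the gridline y = 2; the curve avoids every integer x-axis point in the box.
4. These observations pin down the coefficients.

3*x^2 - 2*y^2 + 3*y + 2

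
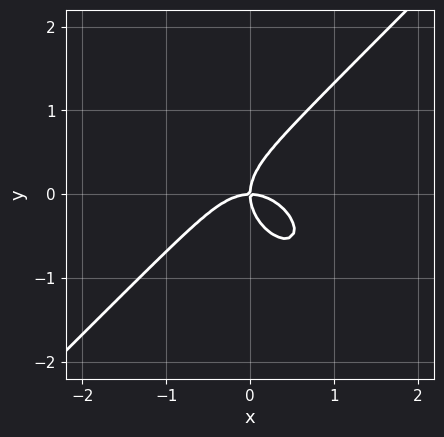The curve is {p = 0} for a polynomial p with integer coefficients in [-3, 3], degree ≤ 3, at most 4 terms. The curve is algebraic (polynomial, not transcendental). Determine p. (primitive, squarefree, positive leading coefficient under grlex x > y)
(a) Degree: no degree-2 curve has this shape, so deg p = 3.
(b) From the axis intercepts and sections: it meets the y-axis at y = 0 (among the integer gridlines); one x-axis crossing is at x = 0.
(c) The integer polynomial consistent with all of this is the stated p.

x^3 - y^3 + x*y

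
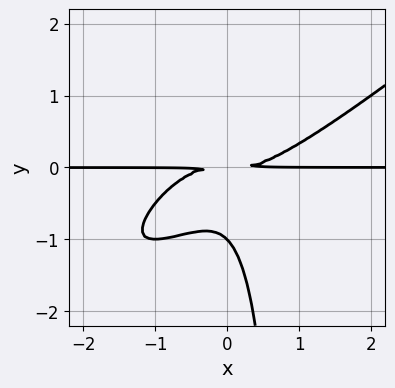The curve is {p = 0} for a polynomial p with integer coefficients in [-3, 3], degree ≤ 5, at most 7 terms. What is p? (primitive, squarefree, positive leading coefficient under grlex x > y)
First, the degree is 4 — no degree-3 curve has this shape.
Next, against the integer gridlines: it crosses the y-axis at the gridline y = -1; the visible x-axis segment lies entirely on the curve.
Finally, the integer polynomial consistent with all of this is the stated p.

x^3*y - 2*x^2*y^2 + x*y^3 - y^3 - y^2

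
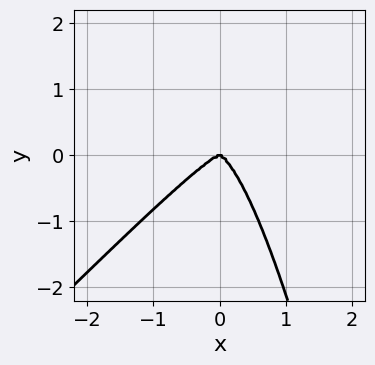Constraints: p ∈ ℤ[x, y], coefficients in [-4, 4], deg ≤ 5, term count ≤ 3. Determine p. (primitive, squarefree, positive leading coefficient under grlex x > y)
(a) The degree is 4 — no degree-3 curve has this shape.
(b) Reading off the gridlines: it crosses the x-axis at the gridline x = 0; one y-axis crossing is at y = 0.
(c) Together with the visible shape, these determine p as stated.

3*x^4 - 3*x^3*y + y^3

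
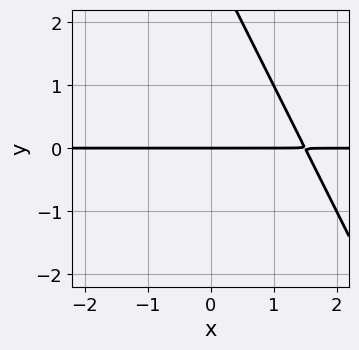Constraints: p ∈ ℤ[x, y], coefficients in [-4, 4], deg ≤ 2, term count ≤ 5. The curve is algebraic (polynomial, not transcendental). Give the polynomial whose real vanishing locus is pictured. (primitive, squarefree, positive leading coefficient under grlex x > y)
2*x*y + y^2 - 3*y

1. Degree: no degree-1 curve has this shape, so deg p = 2.
2. Checking where it meets the axes: it crosses the y-axis at the gridline y = 0; the visible x-axis segment lies entirely on the curve.
3. Solving for integer coefficients yields p as stated.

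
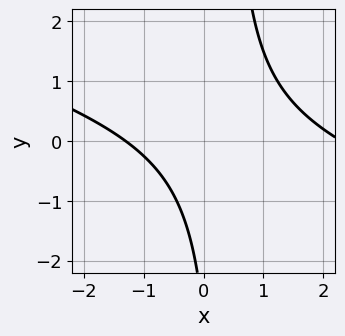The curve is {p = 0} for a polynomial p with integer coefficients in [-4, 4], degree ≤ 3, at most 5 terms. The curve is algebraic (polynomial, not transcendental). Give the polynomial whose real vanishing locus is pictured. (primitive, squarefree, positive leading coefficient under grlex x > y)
x^2 + 3*x*y - x - y - 3

The degree is 2 — a generic line meets the curve in up to 2 points.
Checking where it meets the axes: the curve avoids every integer y-axis point in the box.
Solving for integer coefficients yields p as stated.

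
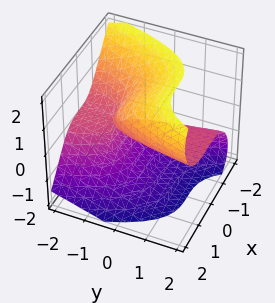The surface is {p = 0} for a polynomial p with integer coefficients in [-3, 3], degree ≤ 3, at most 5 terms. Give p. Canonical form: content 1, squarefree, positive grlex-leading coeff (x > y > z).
First, deg p = 3. The shape is more complex than any degree-2 surface.
Next, against the integer gridlines: it crosses the z-axis at the gridline z = 0; the visible y-axis segment lies entirely on the surface.
Finally, fitting integer coefficients to these (and the overall shape) gives p.

x^3 + z^3 - 2*y*z - 2*z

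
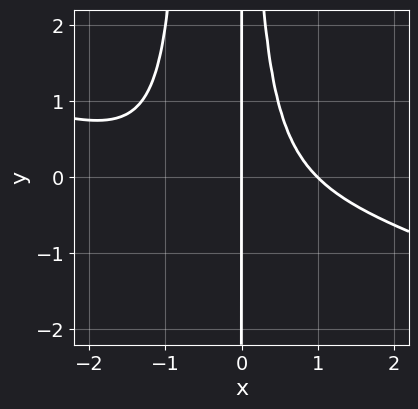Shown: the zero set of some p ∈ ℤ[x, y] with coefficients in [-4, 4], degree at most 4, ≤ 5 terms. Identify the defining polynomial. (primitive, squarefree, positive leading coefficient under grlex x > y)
x^4 + 3*x^3*y + x^3 + 2*x^2*y - 2*x

1. Degree: no degree-3 curve has this shape, so deg p = 4.
2. Reading off the gridlines: the visible y-axis segment lies entirely on the curve; among the integer gridlines, it crosses the x-axis at x ∈ {0, 1}.
3. Assembling these constraints gives the stated polynomial.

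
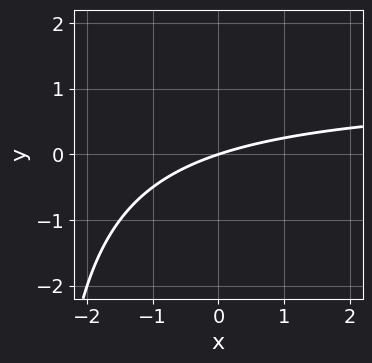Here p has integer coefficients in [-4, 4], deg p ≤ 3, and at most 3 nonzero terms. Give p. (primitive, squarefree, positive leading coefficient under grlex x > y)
x*y - x + 3*y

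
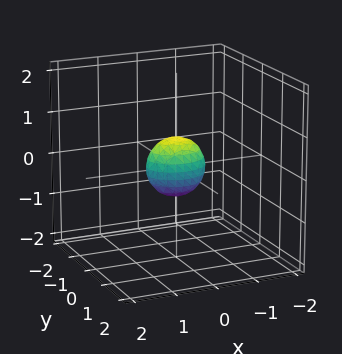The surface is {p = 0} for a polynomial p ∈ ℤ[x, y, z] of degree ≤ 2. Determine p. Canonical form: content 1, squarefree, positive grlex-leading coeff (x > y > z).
(a) Degree: a closed, bounded, convex surface; a quadric, so deg p = 2.
(b) Symmetries: the y ↦ −y reflection is a symmetry, so y appears only in even powers; it's symmetric under z → −z, forcing even powers of z; it's symmetric under x → −x, forcing even powers of x.
(c) Assembling these constraints gives the stated polynomial.

2*x^2 + 3*y^2 + 2*z^2 - 1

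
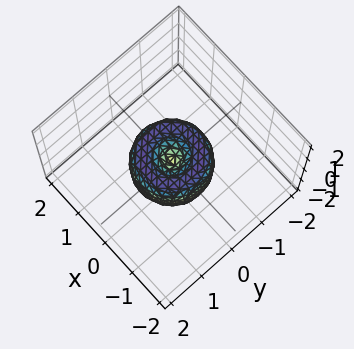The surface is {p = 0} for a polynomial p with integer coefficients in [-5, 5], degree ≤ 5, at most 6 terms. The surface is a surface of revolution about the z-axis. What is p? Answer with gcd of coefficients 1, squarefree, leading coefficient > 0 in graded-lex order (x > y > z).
(a) The degree is 4 — a generic line meets the surface in up to 4 points.
(b) Symmetries: every cross-section ⟂ z is a circle, so x, y appear only via x² + y².
(c) Against the integer gridlines: one z-axis crossing is at z = 0; among the integer gridlines, it crosses the x-axis at x ∈ {-1, 0, 1}.
(d) Putting this together gives p. Check: (0, -1, 0) on the y-axis lies on the surface, and p(0, -1, 0) = 0. ✓

2*x^4 + 4*x^2*y^2 + 2*y^4 - 2*x^2 - 2*y^2 + z^2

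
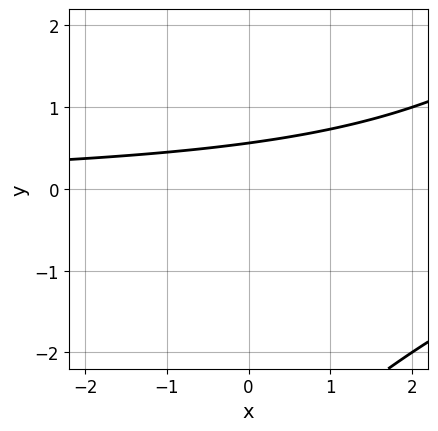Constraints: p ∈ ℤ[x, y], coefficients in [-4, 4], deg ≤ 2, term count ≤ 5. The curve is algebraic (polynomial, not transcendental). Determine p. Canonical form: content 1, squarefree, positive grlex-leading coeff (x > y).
x*y - y^2 - 3*y + 2

The degree is 2 — the shape is more complex than any degree-1 curve.
From the axis intercepts and sections: no x-intercept at any integer in the box.
Matching integer coefficients to the picture gives p.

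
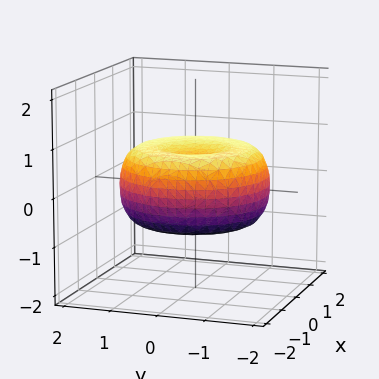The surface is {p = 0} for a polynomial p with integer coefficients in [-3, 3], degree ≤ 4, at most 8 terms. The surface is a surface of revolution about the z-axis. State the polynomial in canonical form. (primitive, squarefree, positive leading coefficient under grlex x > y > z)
(a) The degree is 4 — a generic line meets the surface in up to 4 points.
(b) Symmetries: the surface is invariant under rotation about z: p = q(x² + y², z).
(c) From the axis intercepts and sections: a circular section at z = 0 has radius between 1 and 2.
(d) Solving for integer coefficients yields p as stated.

x^4 + 2*x^2*y^2 + y^4 - 2*x^2 - 2*y^2 + 3*z^2 - 1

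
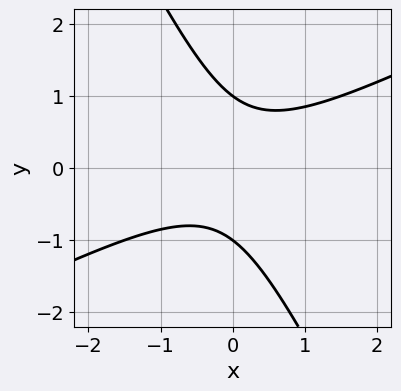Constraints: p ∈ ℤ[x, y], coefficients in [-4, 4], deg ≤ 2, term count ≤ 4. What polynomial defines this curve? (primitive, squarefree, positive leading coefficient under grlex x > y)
Degree: the shape is more complex than any degree-1 curve, so deg p = 2.
From the axis intercepts and sections: the curve avoids every integer x-axis point in the box; among the integer gridlines, it crosses the y-axis at y ∈ {-1, 1}.
Matching integer coefficients to the picture gives p.

2*x^2 - 3*x*y - 2*y^2 + 2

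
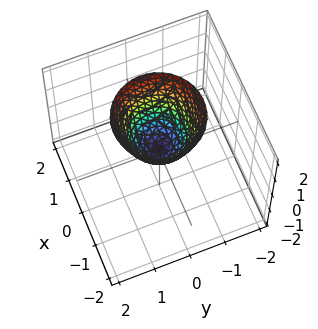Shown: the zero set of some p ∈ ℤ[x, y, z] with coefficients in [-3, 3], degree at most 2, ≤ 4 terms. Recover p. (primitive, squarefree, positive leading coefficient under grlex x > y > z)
(a) deg p = 2. A single bowl opening along one axis; a quadric.
(b) Symmetries: rotational symmetry about the z-axis ⇒ p depends on x, y only through x² + y².
(c) From the axis intercepts and sections: it meets the y-axis at y = 0 (among the integer gridlines); it crosses the x-axis at the gridline x = 0.
(d) Putting this together gives p.

3*x^2 + 3*y^2 - 2*z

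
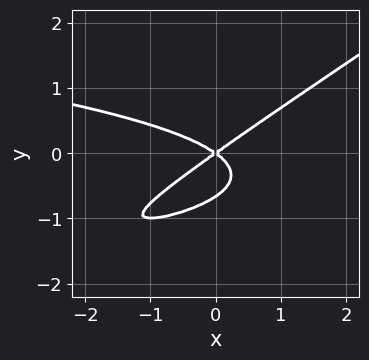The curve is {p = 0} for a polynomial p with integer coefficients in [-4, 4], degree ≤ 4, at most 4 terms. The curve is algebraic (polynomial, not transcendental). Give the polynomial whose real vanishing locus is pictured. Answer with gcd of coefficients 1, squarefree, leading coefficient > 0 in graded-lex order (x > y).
(a) deg p = 3.
(b) Observable constraints: it meets the x-axis at x = 0 (among the integer gridlines); one y-axis crossing is at y = 0.
(c) Assembling these constraints gives the stated polynomial.

2*x*y^2 - 3*y^3 + x^2 - 2*y^2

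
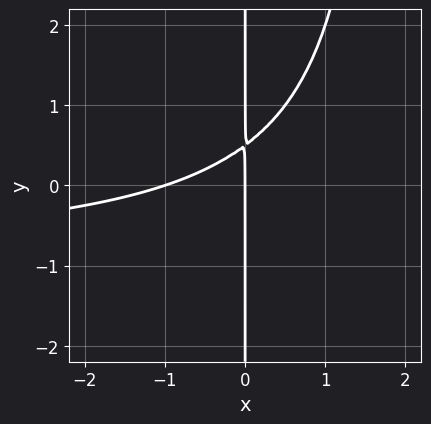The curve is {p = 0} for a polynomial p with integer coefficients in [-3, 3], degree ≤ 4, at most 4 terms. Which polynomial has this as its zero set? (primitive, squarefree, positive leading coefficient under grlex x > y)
x^2*y + x^2 - 2*x*y + x

Degree: no degree-2 curve has this shape, so deg p = 3.
Against the integer gridlines: every point of the y-axis in the box is on the curve; among the integer gridlines, it crosses the x-axis at x ∈ {-1, 0}.
Solving for integer coefficients yields p as stated.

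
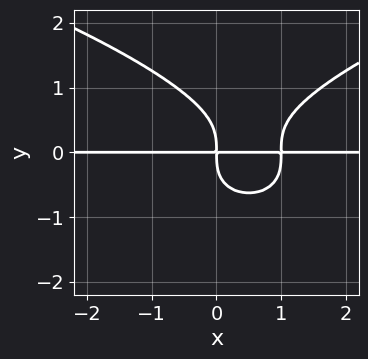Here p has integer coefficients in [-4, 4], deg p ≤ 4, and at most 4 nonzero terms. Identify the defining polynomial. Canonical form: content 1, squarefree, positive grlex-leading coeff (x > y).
y^4 - x^2*y + x*y

1. The degree is 4 — a generic line meets the curve in up to 4 points.
2. From the visible intercepts: the visible x-axis segment lies entirely on the curve.
3. Fitting integer coefficients to these (and the overall shape) gives p.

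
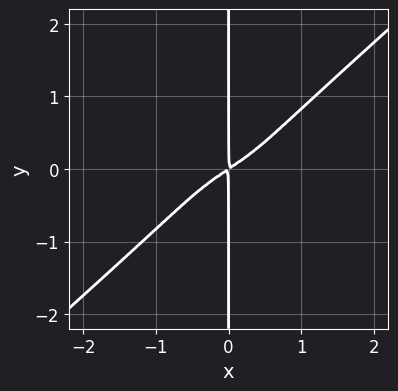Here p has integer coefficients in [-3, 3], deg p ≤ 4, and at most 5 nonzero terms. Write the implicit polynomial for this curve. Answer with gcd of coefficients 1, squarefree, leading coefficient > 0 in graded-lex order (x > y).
First, the degree is 4 — a generic line meets the curve in up to 4 points.
Next, reading off the gridlines: every point of the y-axis in the box is on the curve.
Finally, assembling these constraints gives the stated polynomial.

3*x^4 - x^3*y - 3*x*y^3 + 2*x^2 - 3*x*y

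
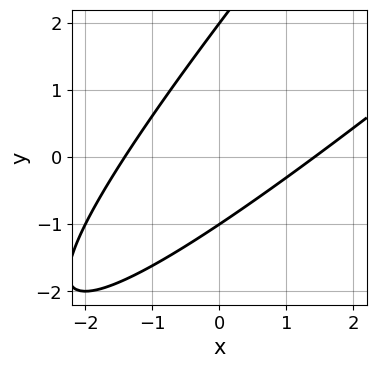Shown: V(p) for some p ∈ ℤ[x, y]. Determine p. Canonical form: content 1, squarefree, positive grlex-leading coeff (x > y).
deg p = 2. No degree-1 curve has this shape.
From the visible intercepts: among the integer gridlines, it crosses the y-axis at y ∈ {-1, 2}.
Together with the visible shape, these determine p as stated.

x^2 - 2*x*y + y^2 - y - 2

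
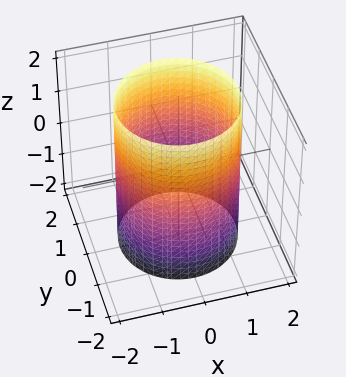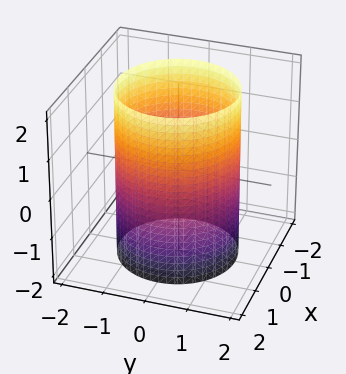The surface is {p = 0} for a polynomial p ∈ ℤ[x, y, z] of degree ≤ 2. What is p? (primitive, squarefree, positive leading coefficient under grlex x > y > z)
x^2 + y^2 - 2

1. deg p = 2. A cylinder; a quadric.
2. By symmetry, the surface is invariant under rotation about z: p = q(x² + y², z); it's symmetric under z → −z, forcing even powers of z.
3. Reading off the gridlines: a circular section at z = -1 has radius between 1 and 2; it misses every integer gridline on the z-axis.
4. Together with the visible shape, these determine p as stated.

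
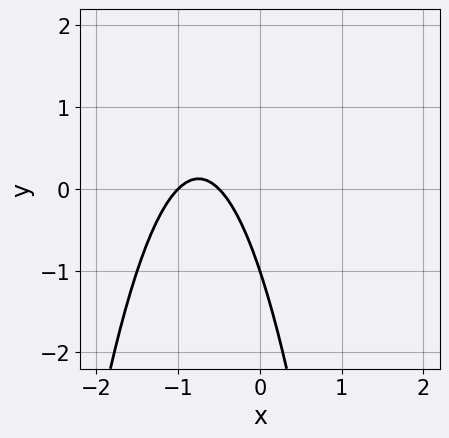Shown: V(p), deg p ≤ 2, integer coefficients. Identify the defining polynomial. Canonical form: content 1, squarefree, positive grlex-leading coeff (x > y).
1. deg p = 2. The shape is more complex than any degree-1 curve.
2. Reading off the gridlines: it crosses the y-axis at the gridline y = -1; it crosses the x-axis at the gridline x = -1.
3. Matching integer coefficients to the picture gives p.

2*x^2 + 3*x + y + 1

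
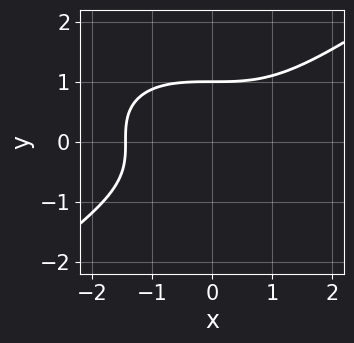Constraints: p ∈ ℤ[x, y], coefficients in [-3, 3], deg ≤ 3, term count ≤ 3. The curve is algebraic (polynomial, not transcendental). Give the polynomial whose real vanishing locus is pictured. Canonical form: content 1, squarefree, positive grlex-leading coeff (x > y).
x^3 - 3*y^3 + 3

1. deg p = 3. A generic line meets the curve in up to 3 points.
2. From the visible intercepts: one y-axis crossing is at y = 1.
3. Assembling these constraints gives the stated polynomial.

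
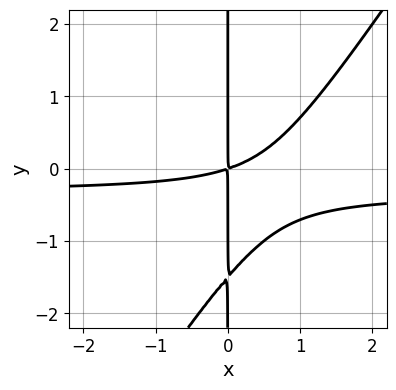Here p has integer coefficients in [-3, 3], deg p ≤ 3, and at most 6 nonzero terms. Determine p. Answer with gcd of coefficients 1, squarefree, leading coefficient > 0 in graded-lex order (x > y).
3*x^2*y - 2*x*y^2 + x^2 - 3*x*y

(a) The degree is 3 — a generic line meets the curve in up to 3 points.
(b) From the visible intercepts: every point of the y-axis in the box is on the curve.
(c) The integer polynomial consistent with all of this is the stated p.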